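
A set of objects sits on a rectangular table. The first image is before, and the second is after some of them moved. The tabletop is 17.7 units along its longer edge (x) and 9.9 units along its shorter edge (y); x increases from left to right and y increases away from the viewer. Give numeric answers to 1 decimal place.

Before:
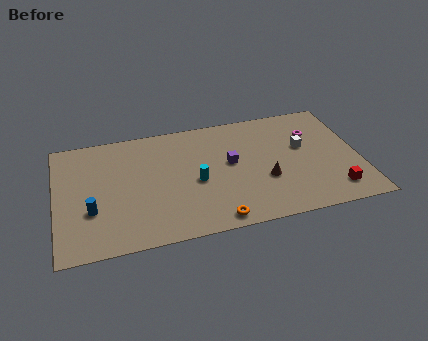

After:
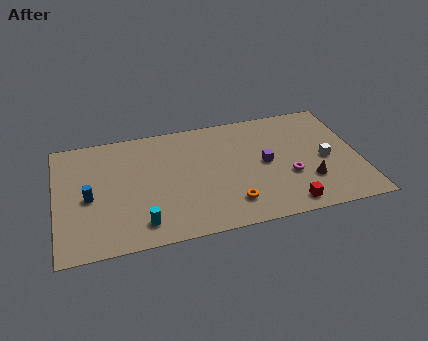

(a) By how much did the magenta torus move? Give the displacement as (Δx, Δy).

(-1.7, -3.4)

The magenta torus was at about (15.2, 7.0) and moved to about (13.5, 3.6).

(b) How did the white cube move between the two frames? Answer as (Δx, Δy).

(1.2, -1.4)

The white cube was at about (14.5, 5.9) and moved to about (15.7, 4.5).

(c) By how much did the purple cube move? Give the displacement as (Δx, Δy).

(2.0, -0.5)

The purple cube started near (10.2, 5.5) and ended near (12.2, 5.0).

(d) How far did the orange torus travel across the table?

1.5

The orange torus was near (9.0, 1.0) before and (10.0, 2.1) after, so it travelled √(1.0² + 1.1²) ≈ 1.5 units.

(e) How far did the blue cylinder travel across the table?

1.1

The blue cylinder moved from about (2.0, 3.4) to (1.9, 4.5), a distance of √(0.1² + 1.1²) ≈ 1.1.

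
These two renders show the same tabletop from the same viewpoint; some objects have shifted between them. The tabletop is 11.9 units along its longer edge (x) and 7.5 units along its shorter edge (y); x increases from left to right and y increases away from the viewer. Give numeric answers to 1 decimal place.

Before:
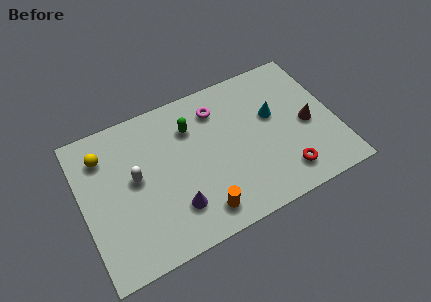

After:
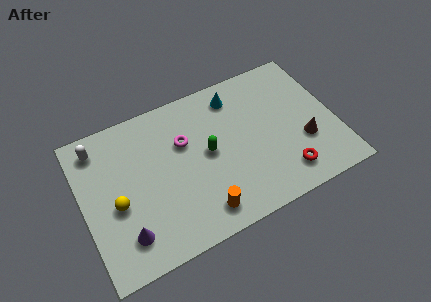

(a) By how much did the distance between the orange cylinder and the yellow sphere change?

-1.9

Before: roughly 6.1 units apart; after: 4.2. That's 1.9 units closer together.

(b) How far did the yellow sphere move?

2.6

The yellow sphere moved from about (1.2, 5.8) to (1.5, 3.2), a distance of √(0.3² + 2.6²) ≈ 2.6.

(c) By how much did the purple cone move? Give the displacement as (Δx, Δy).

(-2.4, -0.3)

From the two frames, the purple cone sits at roughly (4.1, 1.9) before and (1.7, 1.6) after.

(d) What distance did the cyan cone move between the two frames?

2.3

The cyan cone was near (9.1, 4.5) before and (7.5, 6.2) after, so it travelled √(1.6² + 1.7²) ≈ 2.3 units.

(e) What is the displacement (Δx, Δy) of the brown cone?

(-0.3, -0.8)

From the two frames, the brown cone sits at roughly (10.6, 3.4) before and (10.3, 2.6) after.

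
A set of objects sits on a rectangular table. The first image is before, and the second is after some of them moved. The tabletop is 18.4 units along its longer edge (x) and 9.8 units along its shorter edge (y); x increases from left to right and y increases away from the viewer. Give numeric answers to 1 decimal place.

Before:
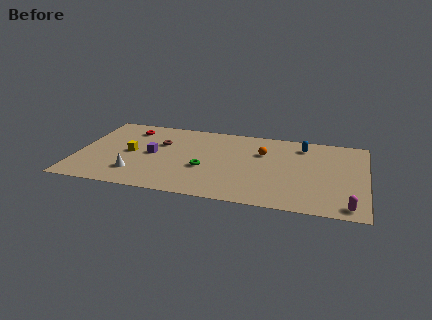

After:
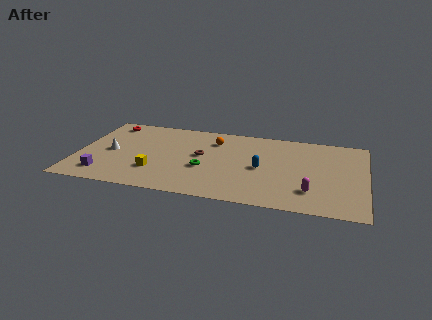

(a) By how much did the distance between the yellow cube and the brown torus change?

+1.4

Before: roughly 2.4 units apart; after: 3.8. That's 1.4 units further apart.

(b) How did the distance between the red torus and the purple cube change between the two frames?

+3.2

The distance was about 3.4 in the first image and 6.6 in the second, so they moved 3.2 units further apart.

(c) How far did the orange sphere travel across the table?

3.3

From (11.8, 6.6) to (8.6, 7.5), the orange sphere covered √(3.2² + 0.9²) ≈ 3.3 units.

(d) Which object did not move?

the green torus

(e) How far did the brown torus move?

2.9

The brown torus moved from about (5.2, 6.4) to (7.9, 5.4), a distance of √(2.7² + 1.0²) ≈ 2.9.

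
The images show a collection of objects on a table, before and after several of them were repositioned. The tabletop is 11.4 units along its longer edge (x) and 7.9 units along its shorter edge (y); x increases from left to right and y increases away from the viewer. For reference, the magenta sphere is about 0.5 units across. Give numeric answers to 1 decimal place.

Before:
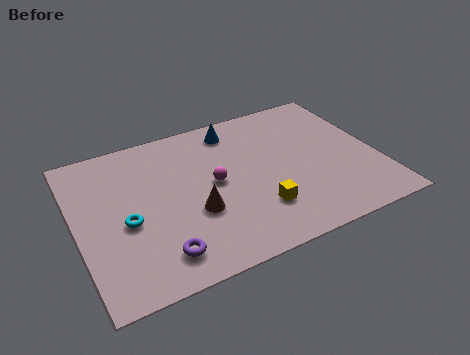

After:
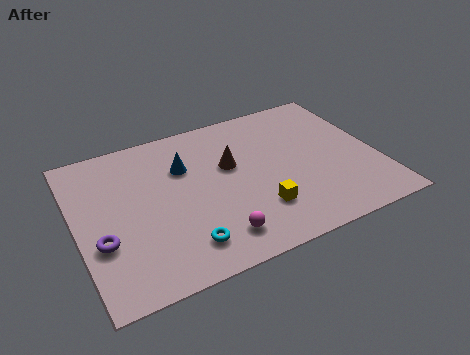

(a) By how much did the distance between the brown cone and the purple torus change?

+3.4

The distance was about 2.1 in the first image and 5.5 in the second, so they moved 3.4 units further apart.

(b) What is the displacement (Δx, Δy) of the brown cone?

(1.6, 1.9)

The brown cone was at about (4.3, 2.9) and moved to about (5.9, 4.8).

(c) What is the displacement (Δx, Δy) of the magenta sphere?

(-0.3, -2.7)

From the two frames, the magenta sphere sits at roughly (5.2, 4.1) before and (4.9, 1.4) after.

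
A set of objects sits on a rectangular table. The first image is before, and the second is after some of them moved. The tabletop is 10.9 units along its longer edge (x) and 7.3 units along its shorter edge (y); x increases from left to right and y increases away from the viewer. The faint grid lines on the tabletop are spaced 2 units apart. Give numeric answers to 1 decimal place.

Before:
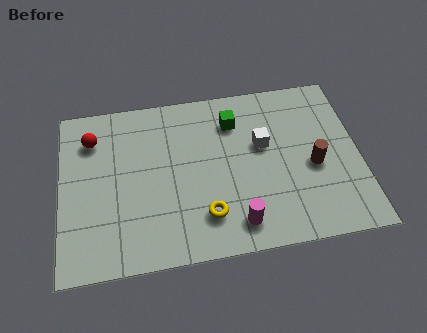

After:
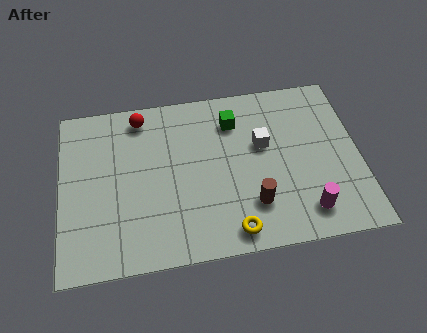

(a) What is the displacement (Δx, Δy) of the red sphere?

(1.8, 0.7)

The red sphere started near (1.2, 5.6) and ended near (3.0, 6.3).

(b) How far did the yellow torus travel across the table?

1.2

The yellow torus was near (5.2, 1.7) before and (6.1, 0.9) after, so it travelled √(0.9² + 0.8²) ≈ 1.2 units.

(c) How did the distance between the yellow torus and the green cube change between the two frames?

+0.6

They were about 4.1 units apart before and 4.7 after — 0.6 units further apart.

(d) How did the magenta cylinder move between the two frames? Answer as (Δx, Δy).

(2.5, 0.1)

The magenta cylinder was at about (6.3, 1.2) and moved to about (8.8, 1.3).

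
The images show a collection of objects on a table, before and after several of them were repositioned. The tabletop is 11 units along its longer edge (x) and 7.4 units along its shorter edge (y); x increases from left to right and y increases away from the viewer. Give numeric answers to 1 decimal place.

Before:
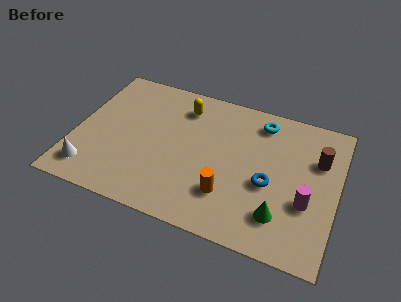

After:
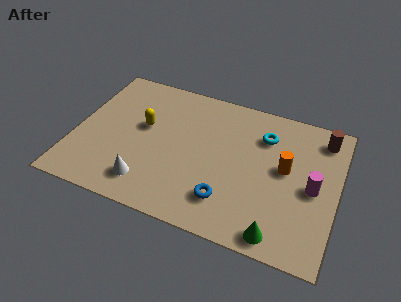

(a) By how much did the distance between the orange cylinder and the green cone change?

+1.1

Before: roughly 2.2 units apart; after: 3.3. That's 1.1 units further apart.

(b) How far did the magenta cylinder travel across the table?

0.8

From (9.8, 2.7) to (10.0, 3.5), the magenta cylinder covered √(0.2² + 0.8²) ≈ 0.8 units.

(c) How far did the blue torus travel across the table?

2.1

The blue torus was near (8.2, 3.1) before and (6.6, 1.7) after, so it travelled √(1.6² + 1.4²) ≈ 2.1 units.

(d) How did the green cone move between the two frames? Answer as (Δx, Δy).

(0.0, -0.9)

The green cone was at about (8.8, 1.7) and moved to about (8.8, 0.8).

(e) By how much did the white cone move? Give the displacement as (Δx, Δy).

(2.4, 0.1)

From the two frames, the white cone sits at roughly (0.9, 1.3) before and (3.3, 1.4) after.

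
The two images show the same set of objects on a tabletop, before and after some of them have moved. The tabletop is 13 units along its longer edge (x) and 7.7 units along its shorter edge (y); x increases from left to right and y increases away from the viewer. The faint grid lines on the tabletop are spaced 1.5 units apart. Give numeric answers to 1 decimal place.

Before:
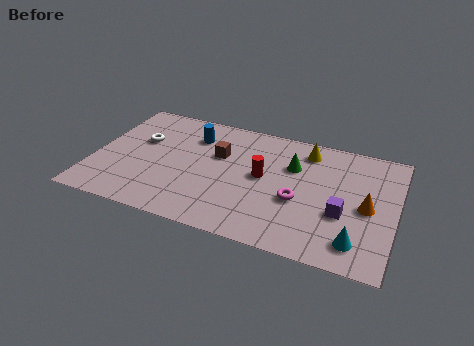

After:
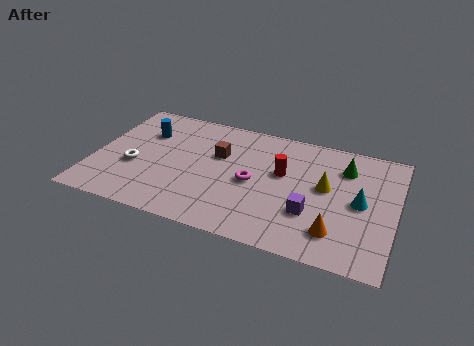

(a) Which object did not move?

the brown cube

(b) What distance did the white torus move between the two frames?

1.8

The white torus was near (1.9, 4.8) before and (1.8, 3.0) after, so it travelled √(0.1² + 1.8²) ≈ 1.8 units.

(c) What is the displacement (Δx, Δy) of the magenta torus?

(-2.0, 0.5)

The magenta torus started near (8.9, 3.1) and ended near (6.9, 3.6).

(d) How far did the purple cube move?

1.4

The purple cube was near (10.8, 2.9) before and (9.5, 2.5) after, so it travelled √(1.3² + 0.4²) ≈ 1.4 units.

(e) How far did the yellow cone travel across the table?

2.3

From (9.0, 6.4) to (10.0, 4.3), the yellow cone covered √(1.0² + 2.1²) ≈ 2.3 units.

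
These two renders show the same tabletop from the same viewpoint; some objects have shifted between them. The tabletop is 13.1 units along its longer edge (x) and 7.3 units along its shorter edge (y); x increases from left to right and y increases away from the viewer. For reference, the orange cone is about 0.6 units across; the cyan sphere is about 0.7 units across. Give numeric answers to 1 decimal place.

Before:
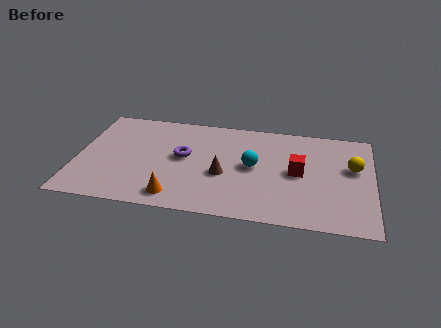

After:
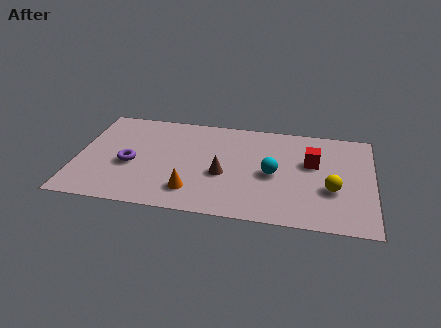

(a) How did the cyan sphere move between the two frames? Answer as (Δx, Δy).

(0.9, -0.4)

The cyan sphere was at about (7.8, 3.8) and moved to about (8.7, 3.4).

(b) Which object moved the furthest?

the purple torus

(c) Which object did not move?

the brown cone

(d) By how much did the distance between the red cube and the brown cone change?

+0.8

Before: roughly 3.4 units apart; after: 4.2. That's 0.8 units further apart.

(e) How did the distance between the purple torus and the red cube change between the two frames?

+3.0

They were about 5.1 units apart before and 8.1 after — 3.0 units further apart.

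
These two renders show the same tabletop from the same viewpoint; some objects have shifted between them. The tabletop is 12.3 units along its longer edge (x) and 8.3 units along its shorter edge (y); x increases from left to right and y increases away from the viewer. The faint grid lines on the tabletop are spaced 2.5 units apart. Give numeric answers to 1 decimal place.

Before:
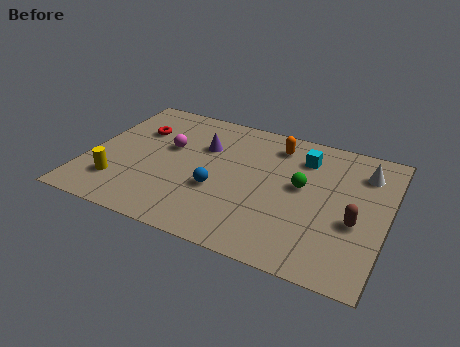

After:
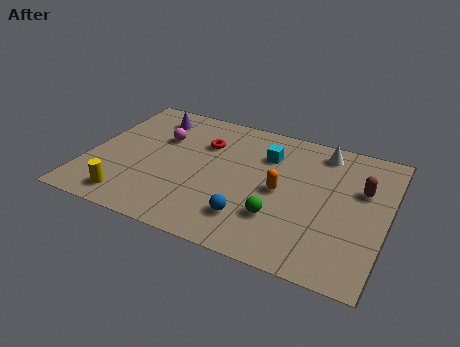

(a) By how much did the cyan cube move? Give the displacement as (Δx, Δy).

(-1.5, -0.4)

The cyan cube was at about (8.7, 6.4) and moved to about (7.2, 6.0).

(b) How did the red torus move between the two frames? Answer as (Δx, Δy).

(2.8, 0.1)

From the two frames, the red torus sits at roughly (1.8, 5.7) before and (4.6, 5.8) after.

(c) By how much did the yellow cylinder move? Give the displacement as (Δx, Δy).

(0.6, -0.8)

The yellow cylinder was at about (1.5, 2.0) and moved to about (2.1, 1.2).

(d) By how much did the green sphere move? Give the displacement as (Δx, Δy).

(-0.7, -2.2)

The green sphere started near (8.8, 4.6) and ended near (8.1, 2.4).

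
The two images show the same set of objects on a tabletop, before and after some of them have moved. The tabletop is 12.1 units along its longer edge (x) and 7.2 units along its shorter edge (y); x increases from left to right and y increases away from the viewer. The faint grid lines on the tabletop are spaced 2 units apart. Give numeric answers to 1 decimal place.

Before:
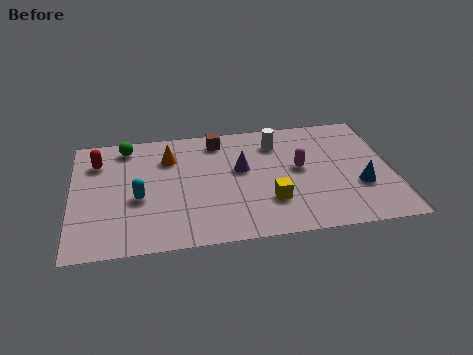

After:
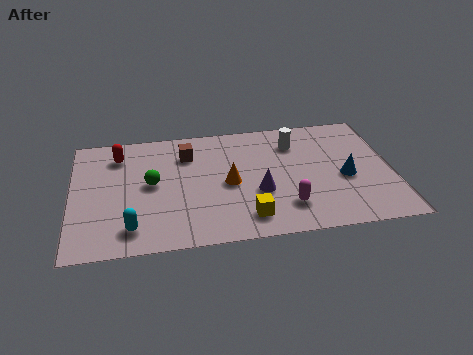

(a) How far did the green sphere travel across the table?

2.6

The green sphere was near (2.1, 6.2) before and (3.0, 3.8) after, so it travelled √(0.9² + 2.4²) ≈ 2.6 units.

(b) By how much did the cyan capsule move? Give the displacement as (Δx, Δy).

(-0.3, -1.7)

The cyan capsule started near (2.5, 3.0) and ended near (2.2, 1.3).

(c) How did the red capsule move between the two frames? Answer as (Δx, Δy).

(0.8, 0.3)

From the two frames, the red capsule sits at roughly (1.0, 5.4) before and (1.8, 5.7) after.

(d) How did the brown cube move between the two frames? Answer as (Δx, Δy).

(-1.2, -0.7)

The brown cube started near (5.6, 6.1) and ended near (4.4, 5.4).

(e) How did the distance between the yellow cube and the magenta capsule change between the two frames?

-0.6

The distance was about 2.2 in the first image and 1.6 in the second, so they moved 0.6 units closer together.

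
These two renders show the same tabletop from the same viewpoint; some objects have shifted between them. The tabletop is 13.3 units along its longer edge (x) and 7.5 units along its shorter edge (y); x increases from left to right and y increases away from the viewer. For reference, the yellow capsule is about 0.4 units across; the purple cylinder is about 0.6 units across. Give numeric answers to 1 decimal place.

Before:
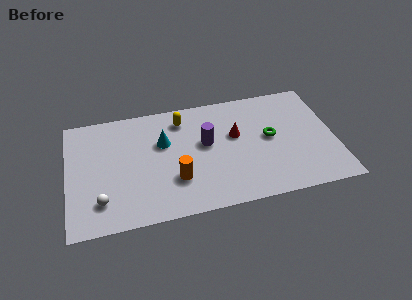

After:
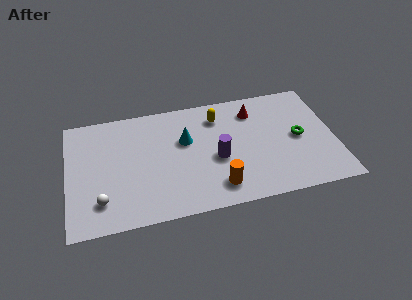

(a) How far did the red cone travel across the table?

1.7

The red cone was near (8.4, 4.5) before and (9.4, 5.9) after, so it travelled √(1.0² + 1.4²) ≈ 1.7 units.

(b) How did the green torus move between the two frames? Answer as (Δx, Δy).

(1.4, -0.3)

The green torus started near (10.1, 4.0) and ended near (11.5, 3.7).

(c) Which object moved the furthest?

the orange cylinder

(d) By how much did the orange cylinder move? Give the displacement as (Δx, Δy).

(2.0, -0.9)

From the two frames, the orange cylinder sits at roughly (5.3, 2.3) before and (7.3, 1.4) after.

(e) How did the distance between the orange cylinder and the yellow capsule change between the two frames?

+0.7

They were about 3.8 units apart before and 4.5 after — 0.7 units further apart.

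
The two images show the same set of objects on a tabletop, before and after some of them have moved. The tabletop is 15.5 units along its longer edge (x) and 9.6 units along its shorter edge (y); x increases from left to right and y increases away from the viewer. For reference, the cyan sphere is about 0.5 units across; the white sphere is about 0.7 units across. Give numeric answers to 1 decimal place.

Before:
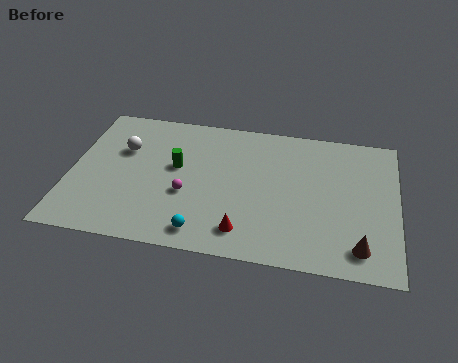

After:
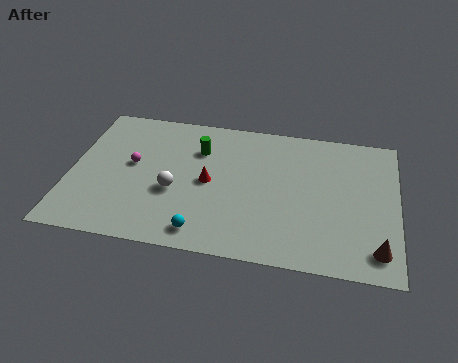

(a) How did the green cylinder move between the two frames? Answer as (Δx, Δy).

(1.0, 1.4)

From the two frames, the green cylinder sits at roughly (5.0, 5.5) before and (6.0, 6.9) after.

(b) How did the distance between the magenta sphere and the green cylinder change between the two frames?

+1.6

The distance was about 1.9 in the first image and 3.5 in the second, so they moved 1.6 units further apart.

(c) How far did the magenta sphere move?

3.1

The magenta sphere was near (5.6, 3.7) before and (2.9, 5.3) after, so it travelled √(2.7² + 1.6²) ≈ 3.1 units.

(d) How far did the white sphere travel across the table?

3.6

The white sphere was near (2.4, 6.3) before and (5.0, 3.8) after, so it travelled √(2.6² + 2.5²) ≈ 3.6 units.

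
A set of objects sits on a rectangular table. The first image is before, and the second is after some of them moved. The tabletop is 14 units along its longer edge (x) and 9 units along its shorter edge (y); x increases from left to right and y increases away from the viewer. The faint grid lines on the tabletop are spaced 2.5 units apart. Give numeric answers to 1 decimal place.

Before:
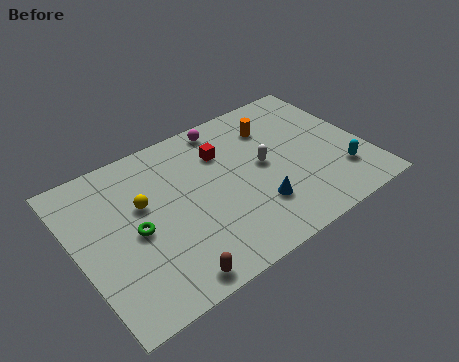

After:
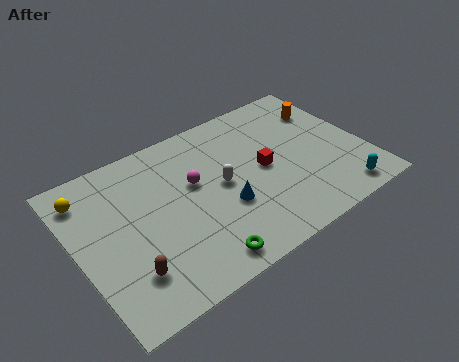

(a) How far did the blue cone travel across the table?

1.6

From (8.3, 2.5) to (6.9, 3.3), the blue cone covered √(1.4² + 0.8²) ≈ 1.6 units.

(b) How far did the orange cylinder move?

2.7

The orange cylinder moved from about (10.0, 6.8) to (12.7, 6.6), a distance of √(2.7² + 0.2²) ≈ 2.7.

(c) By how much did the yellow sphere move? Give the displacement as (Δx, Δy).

(-2.4, 1.8)

From the two frames, the yellow sphere sits at roughly (3.3, 5.5) before and (0.9, 7.3) after.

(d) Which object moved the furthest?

the green torus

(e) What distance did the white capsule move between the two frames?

2.1

From (9.1, 4.7) to (7.0, 4.6), the white capsule covered √(2.1² + 0.1²) ≈ 2.1 units.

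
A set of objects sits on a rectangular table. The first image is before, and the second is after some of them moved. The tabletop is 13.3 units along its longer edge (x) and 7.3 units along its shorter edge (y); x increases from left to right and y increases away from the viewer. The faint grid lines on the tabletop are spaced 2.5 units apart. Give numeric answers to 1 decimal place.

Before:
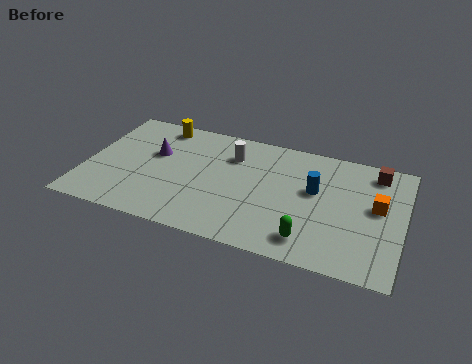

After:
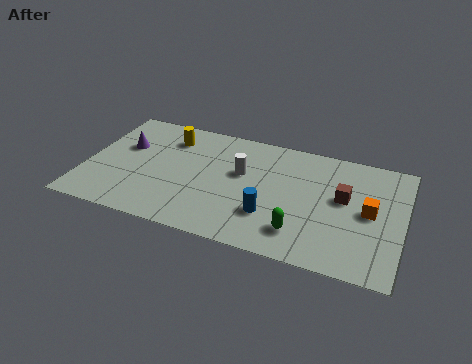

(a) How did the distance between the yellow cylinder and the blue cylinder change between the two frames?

-1.3

The distance was about 7.1 in the first image and 5.8 in the second, so they moved 1.3 units closer together.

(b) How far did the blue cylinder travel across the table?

2.7

The blue cylinder was near (9.6, 4.3) before and (7.9, 2.2) after, so it travelled √(1.7² + 2.1²) ≈ 2.7 units.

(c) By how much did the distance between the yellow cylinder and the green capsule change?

-1.3

The distance was about 8.5 in the first image and 7.2 in the second, so they moved 1.3 units closer together.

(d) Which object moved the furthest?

the blue cylinder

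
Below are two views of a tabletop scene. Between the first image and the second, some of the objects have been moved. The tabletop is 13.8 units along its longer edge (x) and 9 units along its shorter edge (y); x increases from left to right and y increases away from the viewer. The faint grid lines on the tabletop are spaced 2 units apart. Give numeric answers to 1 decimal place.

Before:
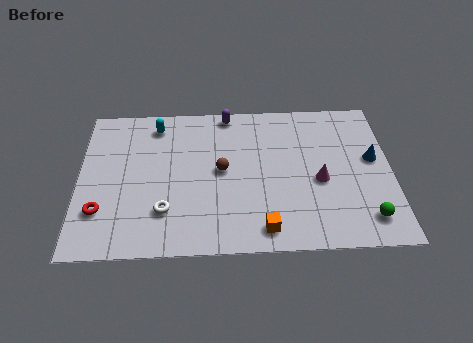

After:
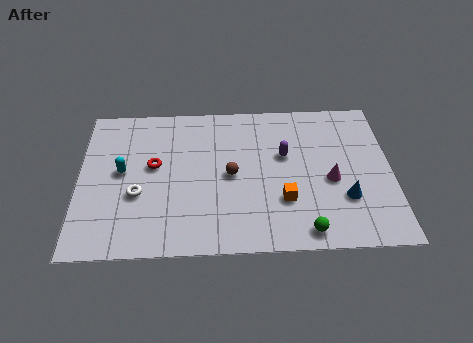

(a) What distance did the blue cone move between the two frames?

2.6

The blue cone was near (13.0, 5.1) before and (11.7, 2.8) after, so it travelled √(1.3² + 2.3²) ≈ 2.6 units.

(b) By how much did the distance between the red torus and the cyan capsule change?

-4.2

Before: roughly 5.6 units apart; after: 1.4. That's 4.2 units closer together.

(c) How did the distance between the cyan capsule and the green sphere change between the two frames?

-2.1

The distance was about 11.0 in the first image and 8.9 in the second, so they moved 2.1 units closer together.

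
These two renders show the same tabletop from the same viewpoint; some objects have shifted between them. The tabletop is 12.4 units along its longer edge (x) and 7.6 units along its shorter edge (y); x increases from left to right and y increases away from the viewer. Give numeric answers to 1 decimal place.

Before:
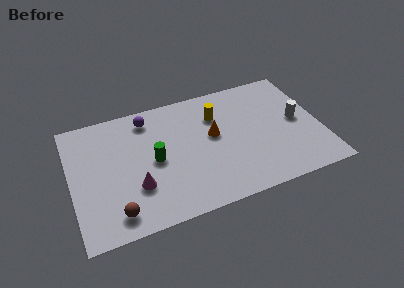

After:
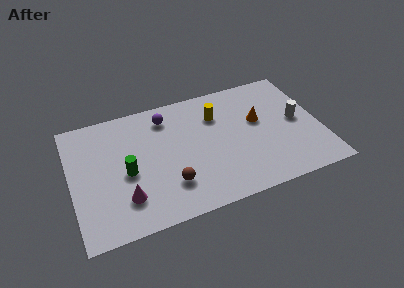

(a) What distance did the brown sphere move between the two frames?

2.8

The brown sphere was near (2.0, 1.2) before and (4.7, 2.0) after, so it travelled √(2.7² + 0.8²) ≈ 2.8 units.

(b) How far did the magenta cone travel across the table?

0.8

The magenta cone moved from about (3.1, 2.4) to (2.5, 1.9), a distance of √(0.6² + 0.5²) ≈ 0.8.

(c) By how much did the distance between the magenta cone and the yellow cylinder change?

+0.8

Before: roughly 5.3 units apart; after: 6.1. That's 0.8 units further apart.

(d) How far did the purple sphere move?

0.9

The purple sphere moved from about (4.0, 6.4) to (4.9, 6.2), a distance of √(0.9² + 0.2²) ≈ 0.9.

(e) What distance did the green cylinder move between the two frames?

1.4

The green cylinder was near (4.1, 3.7) before and (2.7, 3.4) after, so it travelled √(1.4² + 0.3²) ≈ 1.4 units.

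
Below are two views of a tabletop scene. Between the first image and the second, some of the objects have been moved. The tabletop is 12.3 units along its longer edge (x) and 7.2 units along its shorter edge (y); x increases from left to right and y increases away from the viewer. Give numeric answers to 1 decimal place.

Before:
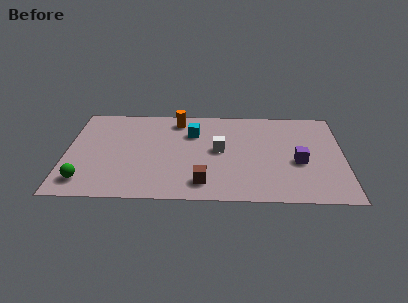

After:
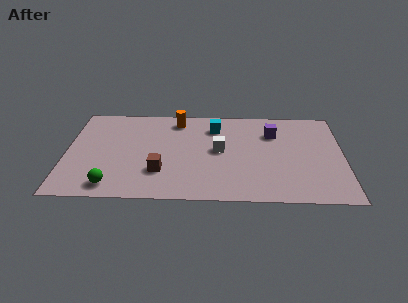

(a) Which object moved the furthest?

the purple cube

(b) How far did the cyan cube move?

1.1

From (5.6, 5.1) to (6.6, 5.6), the cyan cube covered √(1.0² + 0.5²) ≈ 1.1 units.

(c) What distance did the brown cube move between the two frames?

2.1

The brown cube moved from about (6.1, 1.3) to (4.2, 2.1), a distance of √(1.9² + 0.8²) ≈ 2.1.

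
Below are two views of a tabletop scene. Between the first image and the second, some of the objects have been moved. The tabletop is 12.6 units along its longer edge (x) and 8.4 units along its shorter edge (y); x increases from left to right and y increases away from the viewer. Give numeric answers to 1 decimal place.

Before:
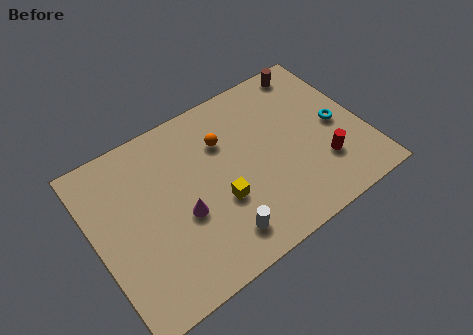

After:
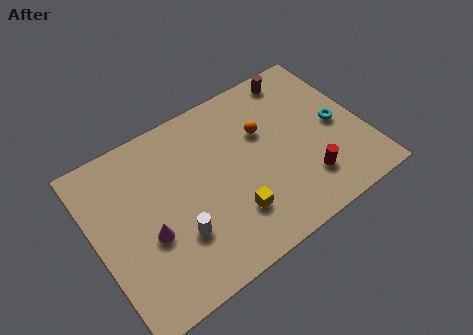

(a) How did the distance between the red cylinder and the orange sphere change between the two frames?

-1.7

The distance was about 5.4 in the first image and 3.7 in the second, so they moved 1.7 units closer together.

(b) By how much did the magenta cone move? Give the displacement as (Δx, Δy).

(-1.6, -0.1)

The magenta cone was at about (3.9, 3.4) and moved to about (2.3, 3.3).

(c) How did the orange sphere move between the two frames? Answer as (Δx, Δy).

(1.8, -0.5)

The orange sphere was at about (6.3, 5.9) and moved to about (8.1, 5.4).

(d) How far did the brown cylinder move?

0.7

The brown cylinder was near (10.9, 7.5) before and (10.2, 7.4) after, so it travelled √(0.7² + 0.1²) ≈ 0.7 units.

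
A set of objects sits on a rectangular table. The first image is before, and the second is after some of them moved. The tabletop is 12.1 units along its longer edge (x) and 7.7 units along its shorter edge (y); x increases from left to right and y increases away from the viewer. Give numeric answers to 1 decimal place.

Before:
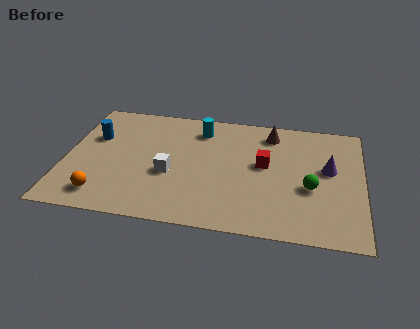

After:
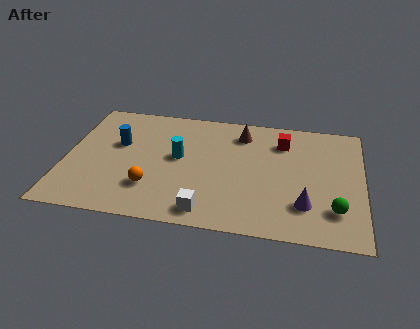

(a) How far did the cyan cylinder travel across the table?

2.2

The cyan cylinder was near (5.4, 6.2) before and (4.6, 4.2) after, so it travelled √(0.8² + 2.0²) ≈ 2.2 units.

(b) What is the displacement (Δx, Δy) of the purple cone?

(-0.9, -2.4)

The purple cone was at about (10.7, 4.4) and moved to about (9.8, 2.0).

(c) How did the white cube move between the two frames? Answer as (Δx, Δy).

(1.6, -2.1)

The white cube was at about (4.3, 3.1) and moved to about (5.9, 1.0).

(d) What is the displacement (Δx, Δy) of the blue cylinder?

(1.0, -0.3)

The blue cylinder started near (1.1, 5.0) and ended near (2.1, 4.7).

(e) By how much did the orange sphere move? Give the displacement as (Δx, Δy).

(1.9, 0.8)

The orange sphere was at about (1.7, 1.3) and moved to about (3.6, 2.1).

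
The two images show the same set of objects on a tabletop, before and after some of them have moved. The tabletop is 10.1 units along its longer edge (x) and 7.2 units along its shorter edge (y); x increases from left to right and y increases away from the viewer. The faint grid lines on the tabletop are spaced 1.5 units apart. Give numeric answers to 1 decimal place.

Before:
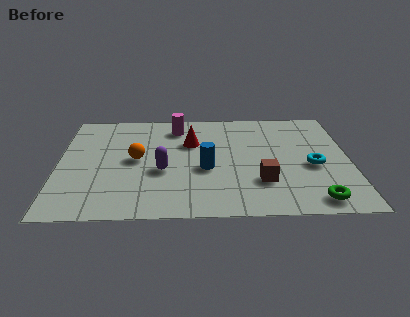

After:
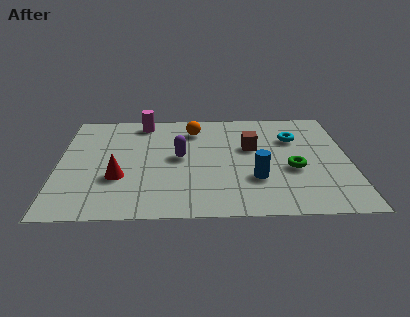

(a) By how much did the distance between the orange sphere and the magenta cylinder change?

-0.7

They were about 2.6 units apart before and 1.9 after — 0.7 units closer together.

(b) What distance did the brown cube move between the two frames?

2.3

The brown cube moved from about (7.0, 2.1) to (6.7, 4.4), a distance of √(0.3² + 2.3²) ≈ 2.3.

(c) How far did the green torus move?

2.1

The green torus was near (8.8, 0.9) before and (8.1, 2.9) after, so it travelled √(0.7² + 2.0²) ≈ 2.1 units.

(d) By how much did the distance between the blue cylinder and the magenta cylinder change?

+2.5

Before: roughly 3.1 units apart; after: 5.6. That's 2.5 units further apart.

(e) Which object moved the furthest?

the red cone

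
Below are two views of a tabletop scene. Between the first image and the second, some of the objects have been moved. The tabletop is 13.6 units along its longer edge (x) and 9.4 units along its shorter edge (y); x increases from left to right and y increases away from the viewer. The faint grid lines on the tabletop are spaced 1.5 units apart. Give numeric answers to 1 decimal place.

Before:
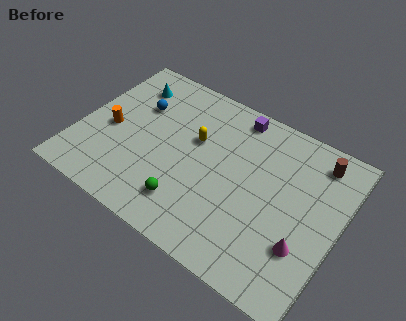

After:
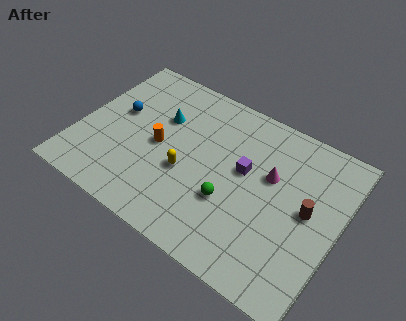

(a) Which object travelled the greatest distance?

the magenta cone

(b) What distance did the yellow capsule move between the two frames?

2.1

The yellow capsule was near (5.9, 5.8) before and (5.8, 3.7) after, so it travelled √(0.1² + 2.1²) ≈ 2.1 units.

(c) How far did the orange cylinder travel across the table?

2.6

From (1.6, 4.2) to (4.2, 4.5), the orange cylinder covered √(2.6² + 0.3²) ≈ 2.6 units.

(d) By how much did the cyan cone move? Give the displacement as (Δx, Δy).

(2.0, -1.2)

From the two frames, the cyan cone sits at roughly (2.0, 7.4) before and (4.0, 6.2) after.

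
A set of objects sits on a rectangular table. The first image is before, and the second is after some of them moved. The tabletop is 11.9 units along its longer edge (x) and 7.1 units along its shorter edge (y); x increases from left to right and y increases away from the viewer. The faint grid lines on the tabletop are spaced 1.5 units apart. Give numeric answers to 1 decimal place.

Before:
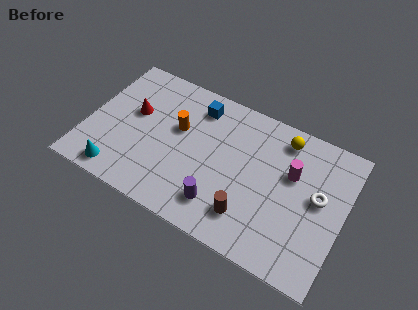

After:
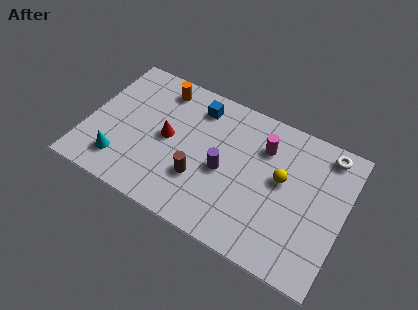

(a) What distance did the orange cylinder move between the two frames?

2.0

From (4.1, 4.3) to (3.0, 6.0), the orange cylinder covered √(1.1² + 1.7²) ≈ 2.0 units.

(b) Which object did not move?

the blue cube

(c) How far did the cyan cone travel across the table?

0.6

The cyan cone was near (1.8, 0.9) before and (1.8, 1.5) after, so it travelled √(0.0² + 0.6²) ≈ 0.6 units.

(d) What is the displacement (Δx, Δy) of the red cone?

(1.7, -0.6)

The red cone was at about (2.0, 4.2) and moved to about (3.7, 3.6).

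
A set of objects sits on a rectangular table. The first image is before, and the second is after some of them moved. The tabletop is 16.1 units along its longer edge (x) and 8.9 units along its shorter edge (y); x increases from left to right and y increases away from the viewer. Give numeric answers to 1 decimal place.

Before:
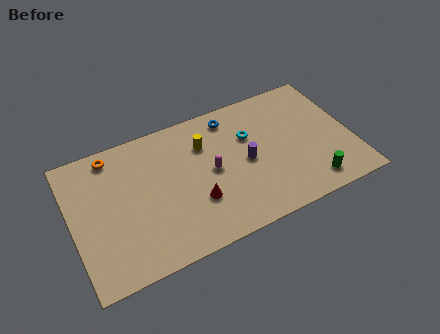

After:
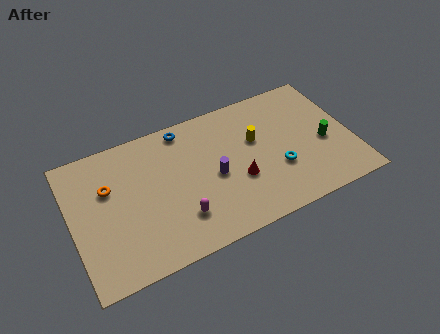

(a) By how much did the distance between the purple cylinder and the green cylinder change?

+1.9

The distance was about 4.5 in the first image and 6.4 in the second, so they moved 1.9 units further apart.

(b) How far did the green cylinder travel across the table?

2.6

From (13.4, 1.4) to (14.5, 3.8), the green cylinder covered √(1.1² + 2.4²) ≈ 2.6 units.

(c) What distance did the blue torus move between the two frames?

2.7

The blue torus was near (9.5, 7.6) before and (6.8, 7.9) after, so it travelled √(2.7² + 0.3²) ≈ 2.7 units.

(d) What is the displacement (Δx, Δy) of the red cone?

(2.5, 0.4)

The red cone was at about (6.9, 2.9) and moved to about (9.4, 3.3).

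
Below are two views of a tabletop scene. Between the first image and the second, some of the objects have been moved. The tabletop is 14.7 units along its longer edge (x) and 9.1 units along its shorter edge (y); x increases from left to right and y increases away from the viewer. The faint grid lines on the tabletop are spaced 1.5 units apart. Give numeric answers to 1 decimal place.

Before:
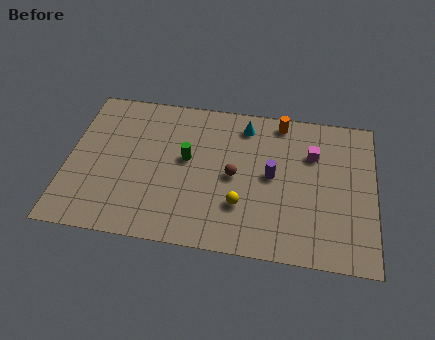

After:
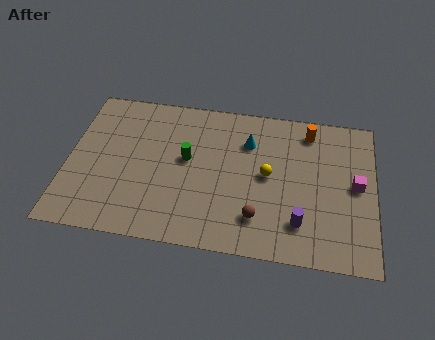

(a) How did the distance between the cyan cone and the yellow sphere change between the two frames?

-2.8

Before: roughly 4.9 units apart; after: 2.1. That's 2.8 units closer together.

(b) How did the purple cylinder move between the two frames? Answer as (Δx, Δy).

(1.4, -2.6)

The purple cylinder started near (9.8, 4.7) and ended near (11.2, 2.1).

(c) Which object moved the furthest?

the purple cylinder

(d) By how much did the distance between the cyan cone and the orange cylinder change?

+1.3

Before: roughly 1.8 units apart; after: 3.1. That's 1.3 units further apart.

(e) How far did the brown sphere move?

2.6

From (8.0, 4.4) to (9.2, 2.1), the brown sphere covered √(1.2² + 2.3²) ≈ 2.6 units.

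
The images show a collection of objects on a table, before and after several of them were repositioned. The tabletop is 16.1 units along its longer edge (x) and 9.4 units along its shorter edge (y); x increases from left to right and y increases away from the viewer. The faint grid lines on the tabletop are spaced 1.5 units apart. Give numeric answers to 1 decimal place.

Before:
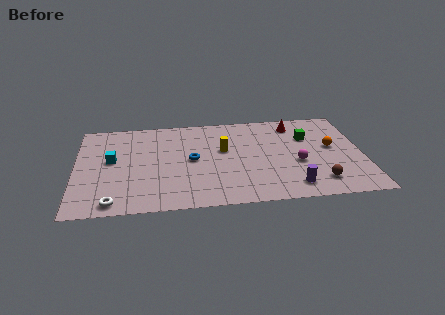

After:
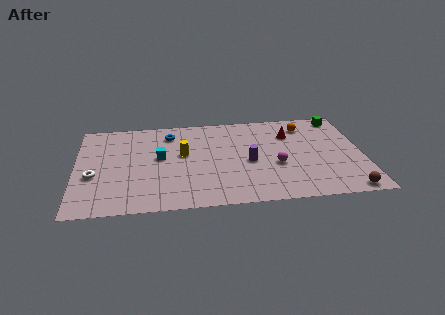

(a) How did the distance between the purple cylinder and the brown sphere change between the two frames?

+4.8

Before: roughly 1.5 units apart; after: 6.3. That's 4.8 units further apart.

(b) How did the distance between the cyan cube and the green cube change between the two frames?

-0.4

They were about 11.2 units apart before and 10.8 after — 0.4 units closer together.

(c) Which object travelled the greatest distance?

the purple cylinder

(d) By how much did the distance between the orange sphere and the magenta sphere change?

+1.9

Before: roughly 2.4 units apart; after: 4.3. That's 1.9 units further apart.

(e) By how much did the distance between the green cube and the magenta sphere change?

+3.3

They were about 2.7 units apart before and 6.0 after — 3.3 units further apart.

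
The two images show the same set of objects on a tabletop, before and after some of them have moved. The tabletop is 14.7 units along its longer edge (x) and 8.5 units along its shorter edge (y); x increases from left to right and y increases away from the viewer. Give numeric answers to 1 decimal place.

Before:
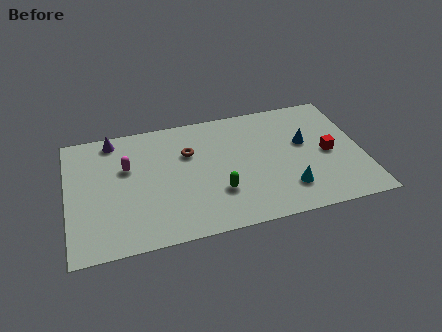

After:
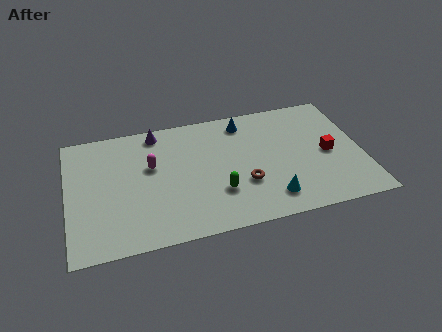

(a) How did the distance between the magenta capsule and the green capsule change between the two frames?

-1.1

They were about 5.2 units apart before and 4.1 after — 1.1 units closer together.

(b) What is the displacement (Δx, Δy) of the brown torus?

(2.6, -2.8)

From the two frames, the brown torus sits at roughly (6.1, 5.7) before and (8.7, 2.9) after.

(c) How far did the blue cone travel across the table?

3.6

The blue cone moved from about (11.9, 5.0) to (9.0, 7.2), a distance of √(2.9² + 2.2²) ≈ 3.6.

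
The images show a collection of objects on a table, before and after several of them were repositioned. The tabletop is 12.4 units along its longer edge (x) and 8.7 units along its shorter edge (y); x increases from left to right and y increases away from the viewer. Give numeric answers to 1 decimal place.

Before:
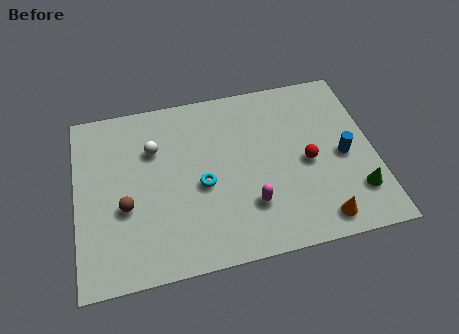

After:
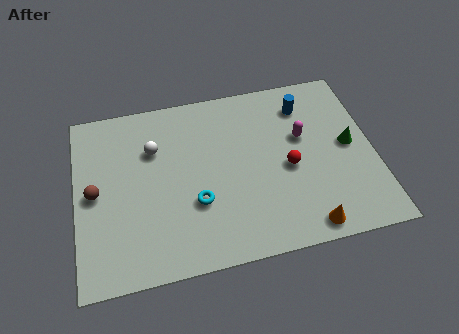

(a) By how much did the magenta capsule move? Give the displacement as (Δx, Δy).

(2.4, 2.9)

From the two frames, the magenta capsule sits at roughly (7.1, 2.4) before and (9.5, 5.3) after.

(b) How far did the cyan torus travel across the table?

0.9

The cyan torus moved from about (5.2, 3.8) to (4.9, 3.0), a distance of √(0.3² + 0.8²) ≈ 0.9.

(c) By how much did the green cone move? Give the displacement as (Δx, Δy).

(-0.1, 2.4)

The green cone was at about (11.5, 2.1) and moved to about (11.4, 4.5).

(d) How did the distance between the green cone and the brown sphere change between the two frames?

+1.0

They were about 9.6 units apart before and 10.6 after — 1.0 units further apart.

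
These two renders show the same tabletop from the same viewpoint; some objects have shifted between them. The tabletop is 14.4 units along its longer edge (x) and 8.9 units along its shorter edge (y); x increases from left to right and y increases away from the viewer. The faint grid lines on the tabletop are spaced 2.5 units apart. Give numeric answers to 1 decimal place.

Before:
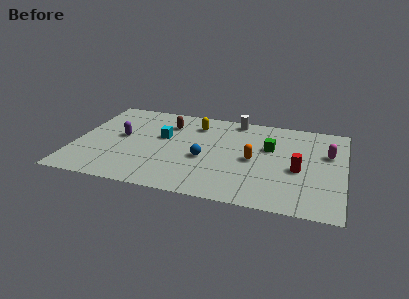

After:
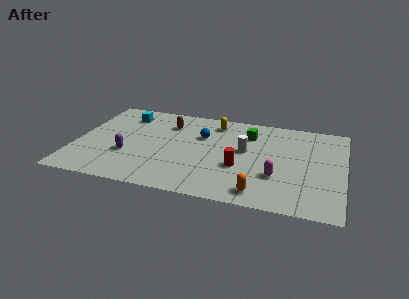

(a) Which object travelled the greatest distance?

the magenta capsule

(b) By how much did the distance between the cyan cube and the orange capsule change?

+4.6

The distance was about 5.1 in the first image and 9.7 in the second, so they moved 4.6 units further apart.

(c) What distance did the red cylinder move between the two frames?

3.1

The red cylinder moved from about (12.0, 3.8) to (8.9, 3.3), a distance of √(3.1² + 0.5²) ≈ 3.1.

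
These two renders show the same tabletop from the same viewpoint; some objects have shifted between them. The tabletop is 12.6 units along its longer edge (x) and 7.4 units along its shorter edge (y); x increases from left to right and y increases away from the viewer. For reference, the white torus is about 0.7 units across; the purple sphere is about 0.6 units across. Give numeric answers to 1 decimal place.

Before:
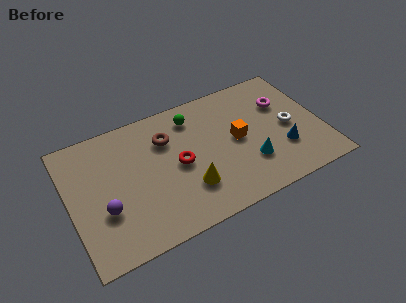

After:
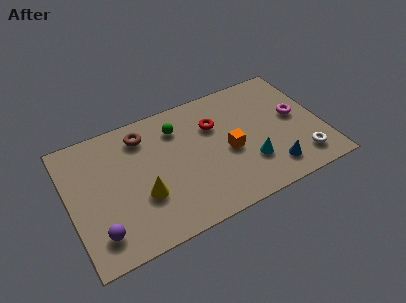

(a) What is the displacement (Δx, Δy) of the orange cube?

(-0.5, -0.5)

The orange cube started near (8.4, 3.8) and ended near (7.9, 3.3).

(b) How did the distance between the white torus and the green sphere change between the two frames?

+1.9

Before: roughly 5.2 units apart; after: 7.1. That's 1.9 units further apart.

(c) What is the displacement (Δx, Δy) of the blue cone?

(-0.7, -0.9)

The blue cone was at about (10.5, 2.3) and moved to about (9.8, 1.4).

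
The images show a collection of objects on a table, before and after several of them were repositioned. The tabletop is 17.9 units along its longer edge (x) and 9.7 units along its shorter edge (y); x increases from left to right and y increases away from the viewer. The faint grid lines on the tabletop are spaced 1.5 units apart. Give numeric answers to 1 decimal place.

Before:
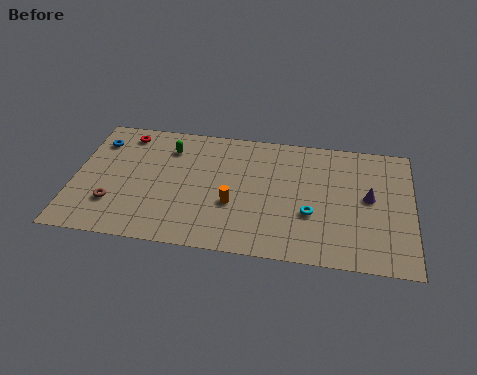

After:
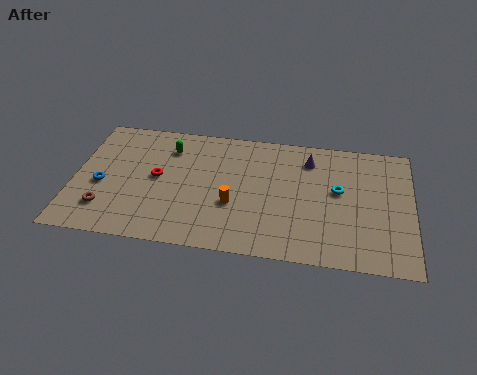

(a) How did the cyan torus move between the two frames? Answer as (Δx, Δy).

(1.4, 2.0)

From the two frames, the cyan torus sits at roughly (12.6, 3.5) before and (14.0, 5.5) after.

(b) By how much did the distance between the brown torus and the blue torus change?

-3.1

Before: roughly 4.9 units apart; after: 1.8. That's 3.1 units closer together.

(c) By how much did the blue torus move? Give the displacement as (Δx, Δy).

(0.4, -3.4)

The blue torus started near (1.1, 7.5) and ended near (1.5, 4.1).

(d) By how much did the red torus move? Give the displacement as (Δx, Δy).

(1.9, -3.2)

The red torus started near (2.5, 8.3) and ended near (4.4, 5.1).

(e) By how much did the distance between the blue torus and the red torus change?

+1.5

The distance was about 1.6 in the first image and 3.1 in the second, so they moved 1.5 units further apart.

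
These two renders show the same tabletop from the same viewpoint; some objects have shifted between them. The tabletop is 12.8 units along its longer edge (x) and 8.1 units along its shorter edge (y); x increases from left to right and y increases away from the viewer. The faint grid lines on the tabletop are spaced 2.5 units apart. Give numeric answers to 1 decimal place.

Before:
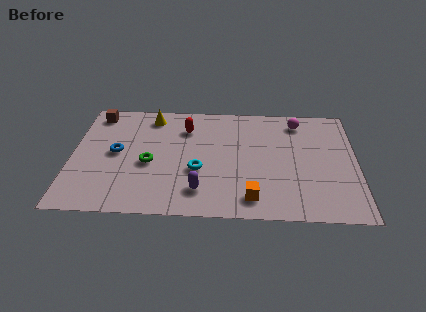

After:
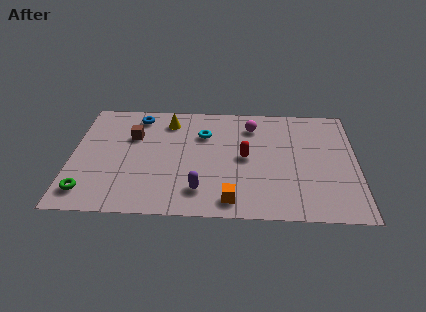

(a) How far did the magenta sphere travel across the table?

2.1

From (10.2, 6.8) to (8.1, 6.4), the magenta sphere covered √(2.1² + 0.4²) ≈ 2.1 units.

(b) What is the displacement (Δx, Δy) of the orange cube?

(-0.9, -0.2)

The orange cube was at about (8.1, 1.3) and moved to about (7.2, 1.1).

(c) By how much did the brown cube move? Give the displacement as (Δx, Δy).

(1.7, -1.6)

The brown cube started near (1.0, 7.0) and ended near (2.7, 5.4).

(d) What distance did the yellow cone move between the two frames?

0.9

From (3.5, 6.9) to (4.3, 6.6), the yellow cone covered √(0.8² + 0.3²) ≈ 0.9 units.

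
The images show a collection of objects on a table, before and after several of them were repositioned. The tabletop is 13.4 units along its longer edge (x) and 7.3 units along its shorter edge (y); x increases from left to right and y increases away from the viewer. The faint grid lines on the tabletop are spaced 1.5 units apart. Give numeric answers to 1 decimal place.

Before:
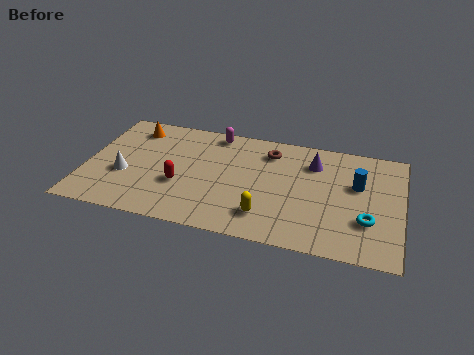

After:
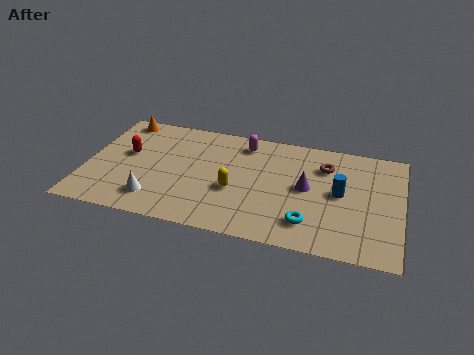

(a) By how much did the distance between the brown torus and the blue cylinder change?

-2.3

The distance was about 4.0 in the first image and 1.7 in the second, so they moved 2.3 units closer together.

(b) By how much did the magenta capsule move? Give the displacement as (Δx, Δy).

(1.3, -0.4)

The magenta capsule started near (5.3, 6.5) and ended near (6.6, 6.1).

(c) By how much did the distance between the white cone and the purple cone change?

-1.6

The distance was about 8.3 in the first image and 6.7 in the second, so they moved 1.6 units closer together.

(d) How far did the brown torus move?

2.4

The brown torus was near (7.7, 5.8) before and (10.1, 5.4) after, so it travelled √(2.4² + 0.4²) ≈ 2.4 units.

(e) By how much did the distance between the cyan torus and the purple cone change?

-1.8

Before: roughly 4.0 units apart; after: 2.2. That's 1.8 units closer together.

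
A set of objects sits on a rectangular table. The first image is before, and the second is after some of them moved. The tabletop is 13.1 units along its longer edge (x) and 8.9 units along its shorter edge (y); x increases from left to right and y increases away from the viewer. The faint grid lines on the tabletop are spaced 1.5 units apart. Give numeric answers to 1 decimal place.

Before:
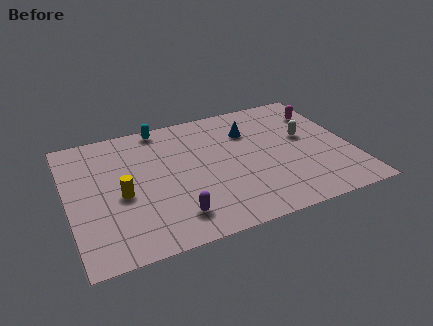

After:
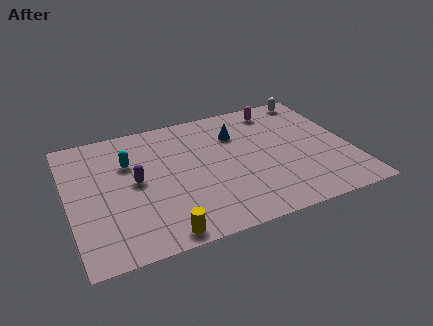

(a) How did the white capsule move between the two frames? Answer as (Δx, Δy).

(0.8, 2.9)

The white capsule started near (11.1, 5.1) and ended near (11.9, 8.0).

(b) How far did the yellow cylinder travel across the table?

3.4

From (2.4, 3.9) to (3.9, 0.8), the yellow cylinder covered √(1.5² + 3.1²) ≈ 3.4 units.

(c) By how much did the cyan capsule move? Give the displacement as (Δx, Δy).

(-1.7, -2.1)

The cyan capsule was at about (4.6, 8.1) and moved to about (2.9, 6.0).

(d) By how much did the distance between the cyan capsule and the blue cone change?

+0.8

Before: roughly 4.3 units apart; after: 5.1. That's 0.8 units further apart.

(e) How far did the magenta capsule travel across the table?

2.2

The magenta capsule moved from about (12.1, 6.7) to (10.1, 7.6), a distance of √(2.0² + 0.9²) ≈ 2.2.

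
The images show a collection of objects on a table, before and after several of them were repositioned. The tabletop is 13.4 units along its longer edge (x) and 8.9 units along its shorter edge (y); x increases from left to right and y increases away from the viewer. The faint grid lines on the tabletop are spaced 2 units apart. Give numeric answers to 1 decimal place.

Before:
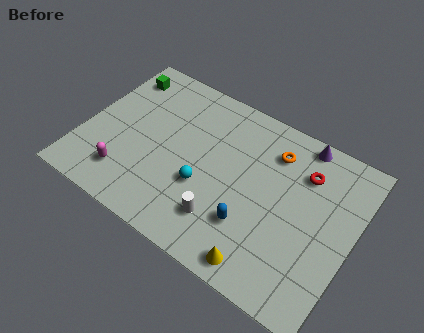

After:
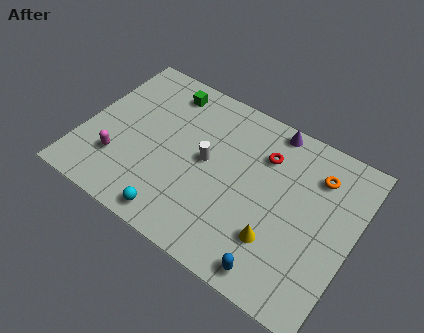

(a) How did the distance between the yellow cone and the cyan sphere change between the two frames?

+0.9

Before: roughly 4.1 units apart; after: 5.0. That's 0.9 units further apart.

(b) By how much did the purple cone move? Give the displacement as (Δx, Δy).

(-1.5, 0.0)

The purple cone was at about (10.3, 8.1) and moved to about (8.8, 8.1).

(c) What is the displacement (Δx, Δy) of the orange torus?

(2.2, -0.1)

From the two frames, the orange torus sits at roughly (9.1, 6.9) before and (11.3, 6.8) after.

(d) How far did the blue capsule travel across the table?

2.2

From (8.7, 2.6) to (10.2, 1.0), the blue capsule covered √(1.5² + 1.6²) ≈ 2.2 units.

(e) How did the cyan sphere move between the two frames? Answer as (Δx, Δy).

(-1.0, -2.3)

From the two frames, the cyan sphere sits at roughly (6.2, 3.3) before and (5.2, 1.0) after.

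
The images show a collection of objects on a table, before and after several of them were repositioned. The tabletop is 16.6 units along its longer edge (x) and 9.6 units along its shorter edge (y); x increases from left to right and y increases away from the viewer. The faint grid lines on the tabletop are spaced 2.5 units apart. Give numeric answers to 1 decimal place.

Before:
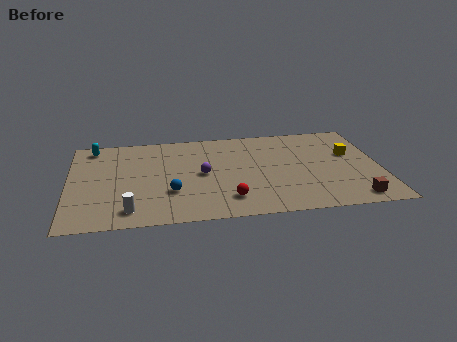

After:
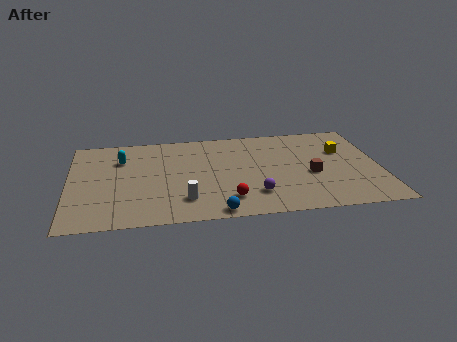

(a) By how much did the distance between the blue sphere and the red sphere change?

-1.8

Before: roughly 3.2 units apart; after: 1.4. That's 1.8 units closer together.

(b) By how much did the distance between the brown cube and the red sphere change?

-1.7

Before: roughly 6.6 units apart; after: 4.9. That's 1.7 units closer together.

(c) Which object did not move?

the red sphere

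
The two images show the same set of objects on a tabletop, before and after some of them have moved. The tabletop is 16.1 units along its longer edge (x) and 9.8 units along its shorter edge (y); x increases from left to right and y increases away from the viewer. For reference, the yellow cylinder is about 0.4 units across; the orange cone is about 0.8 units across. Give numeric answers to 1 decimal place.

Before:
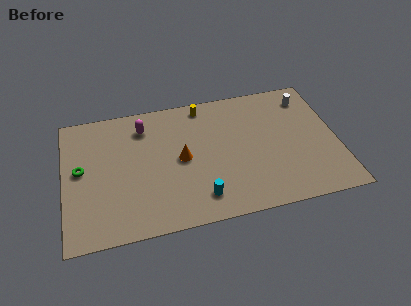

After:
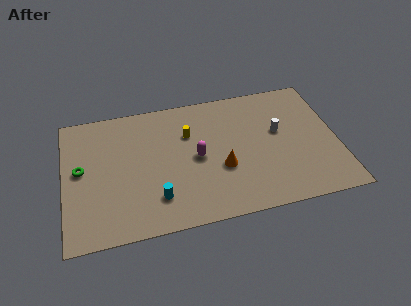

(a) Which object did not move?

the green torus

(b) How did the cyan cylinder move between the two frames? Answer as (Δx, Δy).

(-2.5, 0.5)

The cyan cylinder was at about (7.8, 1.8) and moved to about (5.3, 2.3).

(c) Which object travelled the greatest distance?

the magenta capsule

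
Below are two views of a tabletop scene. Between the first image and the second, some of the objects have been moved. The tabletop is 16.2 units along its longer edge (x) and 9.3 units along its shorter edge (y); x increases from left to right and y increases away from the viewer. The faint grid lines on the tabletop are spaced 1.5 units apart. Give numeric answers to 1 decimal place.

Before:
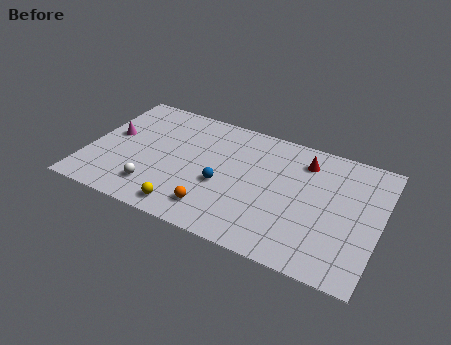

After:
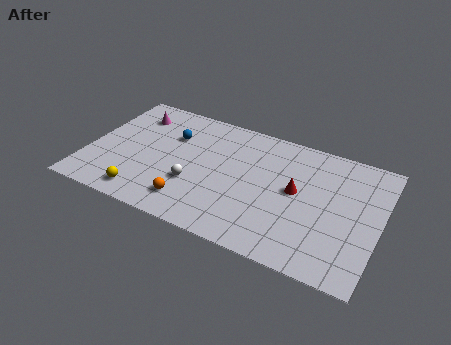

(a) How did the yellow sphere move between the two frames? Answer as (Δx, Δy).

(-2.4, 0.1)

The yellow sphere started near (5.9, 1.2) and ended near (3.5, 1.3).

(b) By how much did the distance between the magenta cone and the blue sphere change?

-4.1

The distance was about 6.6 in the first image and 2.5 in the second, so they moved 4.1 units closer together.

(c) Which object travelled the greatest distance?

the blue sphere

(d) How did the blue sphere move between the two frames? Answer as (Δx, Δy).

(-3.2, 2.6)

The blue sphere started near (7.6, 3.8) and ended near (4.4, 6.4).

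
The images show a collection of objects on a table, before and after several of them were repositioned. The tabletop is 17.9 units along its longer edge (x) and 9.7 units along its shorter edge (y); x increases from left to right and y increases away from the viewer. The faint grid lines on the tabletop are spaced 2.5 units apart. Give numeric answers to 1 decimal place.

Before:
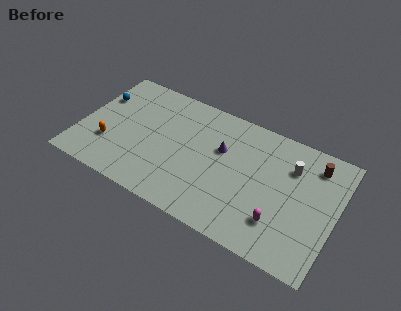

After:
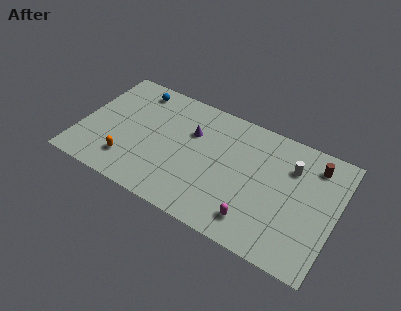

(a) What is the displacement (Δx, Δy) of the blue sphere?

(2.4, 1.7)

From the two frames, the blue sphere sits at roughly (0.9, 6.6) before and (3.3, 8.3) after.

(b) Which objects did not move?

the white cylinder and the brown cylinder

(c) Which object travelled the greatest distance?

the blue sphere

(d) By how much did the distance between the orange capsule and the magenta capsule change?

-3.1

They were about 12.1 units apart before and 9.0 after — 3.1 units closer together.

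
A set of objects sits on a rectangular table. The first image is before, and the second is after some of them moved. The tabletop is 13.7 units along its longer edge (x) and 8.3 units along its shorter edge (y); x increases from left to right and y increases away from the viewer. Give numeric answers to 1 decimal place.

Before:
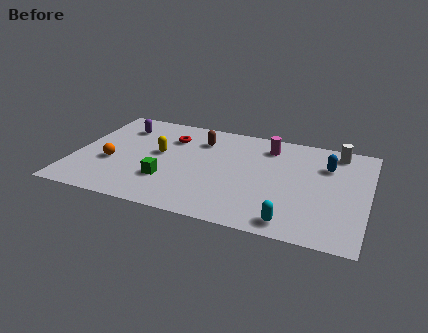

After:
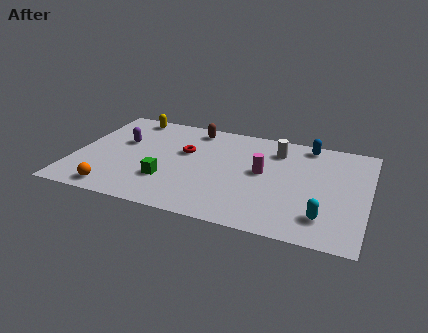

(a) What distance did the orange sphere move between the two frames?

2.2

From (1.8, 3.2) to (2.2, 1.0), the orange sphere covered √(0.4² + 2.2²) ≈ 2.2 units.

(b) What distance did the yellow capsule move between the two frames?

3.3

From (3.9, 4.6) to (2.2, 7.4), the yellow capsule covered √(1.7² + 2.8²) ≈ 3.3 units.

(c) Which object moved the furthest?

the yellow capsule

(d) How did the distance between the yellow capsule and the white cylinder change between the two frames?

-1.4

The distance was about 8.6 in the first image and 7.2 in the second, so they moved 1.4 units closer together.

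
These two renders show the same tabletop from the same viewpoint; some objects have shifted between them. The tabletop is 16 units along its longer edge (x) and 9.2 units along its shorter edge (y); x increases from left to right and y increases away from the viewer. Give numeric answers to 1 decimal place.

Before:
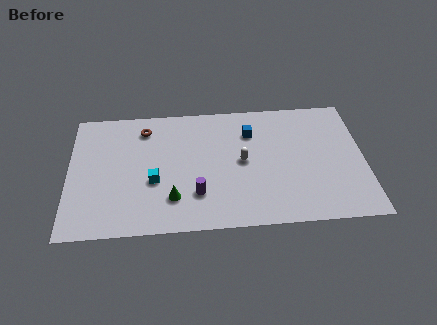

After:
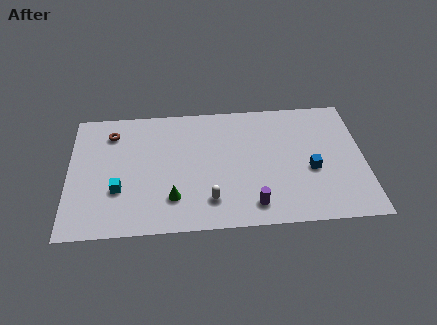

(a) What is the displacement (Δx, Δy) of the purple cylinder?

(3.0, -1.0)

From the two frames, the purple cylinder sits at roughly (6.9, 2.5) before and (9.9, 1.5) after.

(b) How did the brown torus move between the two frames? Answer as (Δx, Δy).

(-1.8, -0.2)

The brown torus was at about (4.1, 7.5) and moved to about (2.3, 7.3).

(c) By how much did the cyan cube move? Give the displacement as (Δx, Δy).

(-1.9, -0.5)

The cyan cube started near (4.6, 3.6) and ended near (2.7, 3.1).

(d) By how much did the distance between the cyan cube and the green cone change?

+1.4

They were about 1.6 units apart before and 3.0 after — 1.4 units further apart.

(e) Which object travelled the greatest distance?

the blue cube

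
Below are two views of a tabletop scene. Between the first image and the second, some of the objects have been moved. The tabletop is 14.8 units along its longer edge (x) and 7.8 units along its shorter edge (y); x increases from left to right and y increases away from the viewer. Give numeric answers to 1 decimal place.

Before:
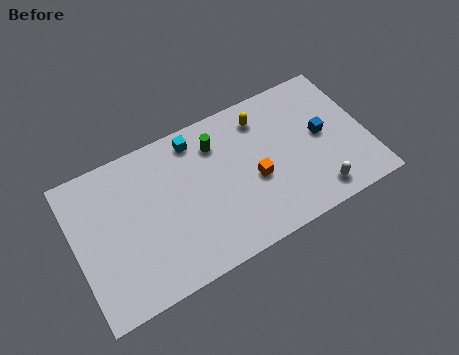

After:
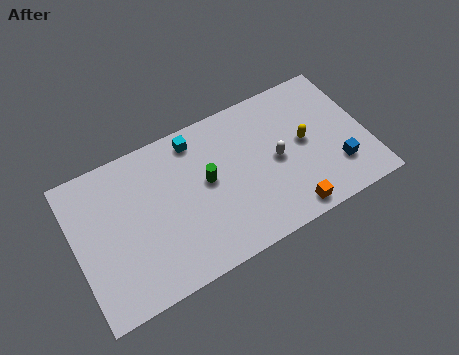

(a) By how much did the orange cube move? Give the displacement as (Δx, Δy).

(1.4, -2.4)

The orange cube started near (9.0, 3.3) and ended near (10.4, 0.9).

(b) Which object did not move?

the cyan cube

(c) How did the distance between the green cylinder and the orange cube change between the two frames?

+1.9

The distance was about 3.1 in the first image and 5.0 in the second, so they moved 1.9 units further apart.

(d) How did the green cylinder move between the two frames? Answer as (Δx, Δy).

(-0.7, -1.7)

The green cylinder was at about (7.4, 6.0) and moved to about (6.7, 4.3).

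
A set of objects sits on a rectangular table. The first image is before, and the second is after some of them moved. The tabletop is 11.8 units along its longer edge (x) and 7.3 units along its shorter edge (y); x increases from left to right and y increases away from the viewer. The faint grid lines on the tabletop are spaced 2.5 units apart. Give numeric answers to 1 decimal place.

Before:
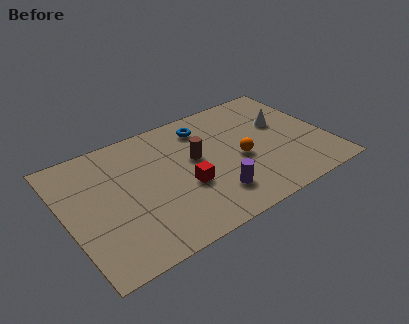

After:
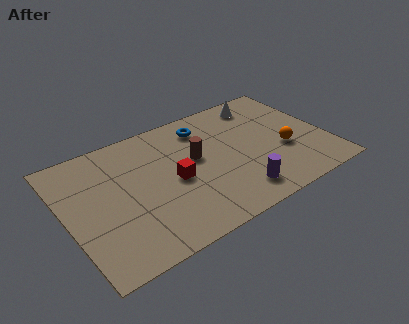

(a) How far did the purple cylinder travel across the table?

1.1

From (6.3, 1.7) to (7.3, 1.3), the purple cylinder covered √(1.0² + 0.4²) ≈ 1.1 units.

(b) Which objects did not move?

the brown cylinder and the blue torus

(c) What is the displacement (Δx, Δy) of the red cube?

(-0.4, 0.6)

The red cube was at about (5.2, 2.8) and moved to about (4.8, 3.4).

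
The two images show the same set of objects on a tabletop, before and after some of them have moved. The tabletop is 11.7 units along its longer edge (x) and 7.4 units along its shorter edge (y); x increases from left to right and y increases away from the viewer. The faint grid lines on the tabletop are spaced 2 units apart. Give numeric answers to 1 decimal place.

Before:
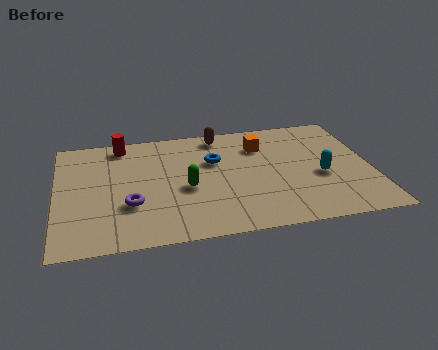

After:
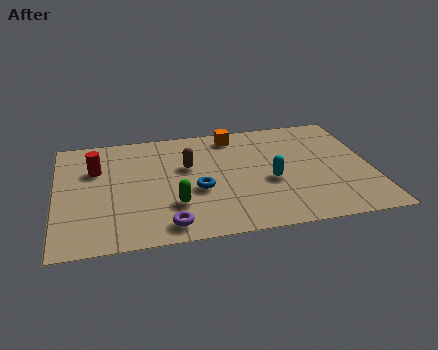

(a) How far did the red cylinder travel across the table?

1.8

The red cylinder was near (2.5, 6.5) before and (1.5, 5.0) after, so it travelled √(1.0² + 1.5²) ≈ 1.8 units.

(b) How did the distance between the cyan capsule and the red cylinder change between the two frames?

-1.4

Before: roughly 8.1 units apart; after: 6.7. That's 1.4 units closer together.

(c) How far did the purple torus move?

2.0

The purple torus was near (2.7, 2.5) before and (4.0, 1.0) after, so it travelled √(1.3² + 1.5²) ≈ 2.0 units.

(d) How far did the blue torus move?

1.9

The blue torus was near (5.9, 4.8) before and (5.2, 3.0) after, so it travelled √(0.7² + 1.8²) ≈ 1.9 units.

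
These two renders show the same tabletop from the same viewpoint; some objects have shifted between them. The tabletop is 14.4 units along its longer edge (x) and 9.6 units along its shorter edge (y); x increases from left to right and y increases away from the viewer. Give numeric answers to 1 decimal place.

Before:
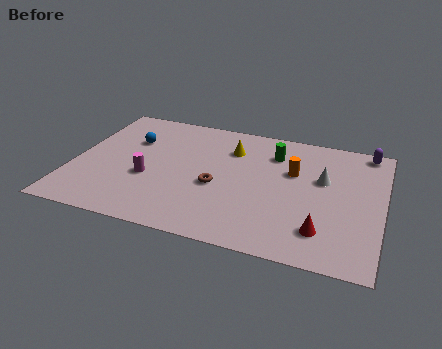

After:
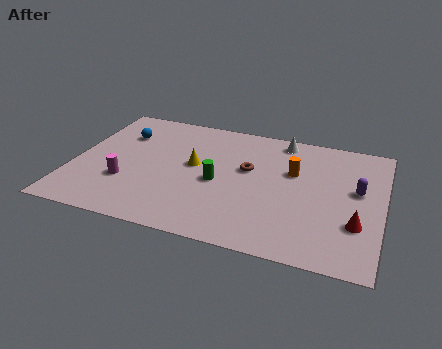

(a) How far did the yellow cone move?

2.4

The yellow cone moved from about (7.2, 7.1) to (5.6, 5.3), a distance of √(1.6² + 1.8²) ≈ 2.4.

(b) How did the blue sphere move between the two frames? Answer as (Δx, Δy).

(-0.5, 0.4)

The blue sphere was at about (2.5, 6.5) and moved to about (2.0, 6.9).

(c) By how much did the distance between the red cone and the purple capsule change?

-4.3

Before: roughly 6.8 units apart; after: 2.5. That's 4.3 units closer together.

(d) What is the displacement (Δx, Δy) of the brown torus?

(1.3, 1.7)

The brown torus started near (6.8, 4.0) and ended near (8.1, 5.7).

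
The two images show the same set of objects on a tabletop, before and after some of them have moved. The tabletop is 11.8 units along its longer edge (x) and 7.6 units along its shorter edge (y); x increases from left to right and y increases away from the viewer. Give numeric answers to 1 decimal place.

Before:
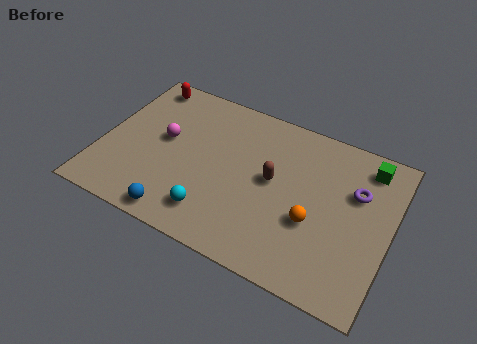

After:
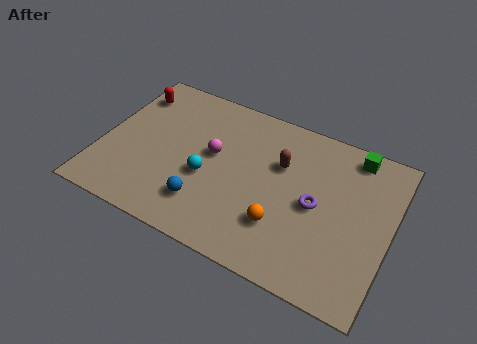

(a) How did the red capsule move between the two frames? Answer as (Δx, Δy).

(-0.4, -0.7)

The red capsule was at about (1.2, 6.7) and moved to about (0.8, 6.0).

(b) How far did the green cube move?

0.7

The green cube moved from about (10.6, 6.4) to (10.0, 6.7), a distance of √(0.6² + 0.3²) ≈ 0.7.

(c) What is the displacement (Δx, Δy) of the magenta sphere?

(2.0, 0.1)

The magenta sphere started near (2.5, 4.2) and ended near (4.5, 4.3).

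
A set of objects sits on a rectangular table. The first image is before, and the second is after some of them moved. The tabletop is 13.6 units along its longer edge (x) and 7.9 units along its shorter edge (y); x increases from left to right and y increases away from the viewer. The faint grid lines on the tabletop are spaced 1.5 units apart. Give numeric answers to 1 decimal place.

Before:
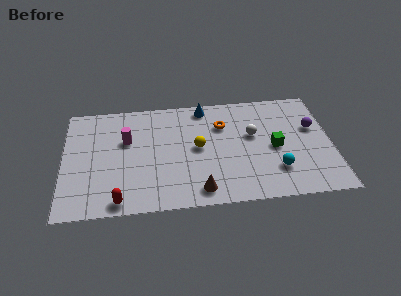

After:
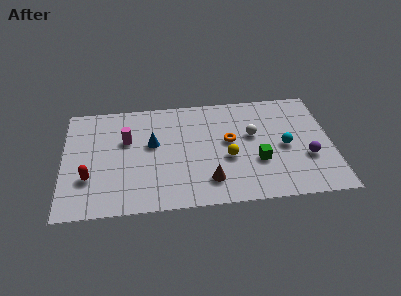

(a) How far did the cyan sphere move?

1.7

The cyan sphere was near (10.7, 2.1) before and (11.2, 3.7) after, so it travelled √(0.5² + 1.6²) ≈ 1.7 units.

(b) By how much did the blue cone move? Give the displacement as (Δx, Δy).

(-2.7, -2.4)

From the two frames, the blue cone sits at roughly (7.2, 7.0) before and (4.5, 4.6) after.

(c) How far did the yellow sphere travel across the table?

1.7

The yellow sphere moved from about (6.8, 4.1) to (8.3, 3.2), a distance of √(1.5² + 0.9²) ≈ 1.7.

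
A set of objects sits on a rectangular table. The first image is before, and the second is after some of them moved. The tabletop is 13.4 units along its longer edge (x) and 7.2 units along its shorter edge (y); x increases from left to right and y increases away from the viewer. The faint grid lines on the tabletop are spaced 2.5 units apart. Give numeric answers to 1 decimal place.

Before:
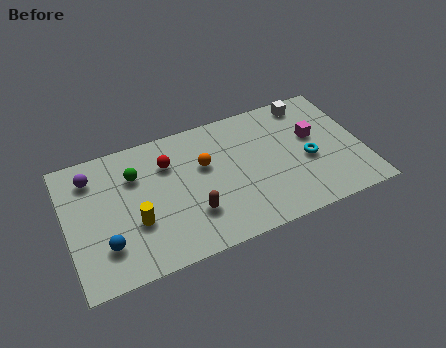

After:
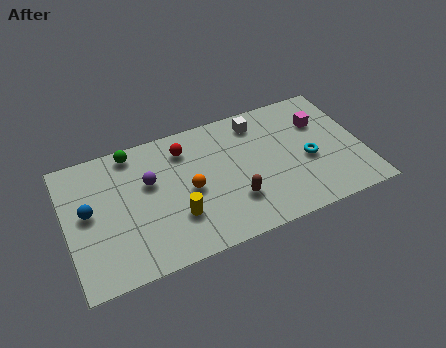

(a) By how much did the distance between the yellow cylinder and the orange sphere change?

-2.4

They were about 3.8 units apart before and 1.4 after — 2.4 units closer together.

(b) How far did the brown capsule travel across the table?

1.9

The brown capsule was near (5.5, 2.1) before and (7.4, 2.1) after, so it travelled √(1.9² + 0.0²) ≈ 1.9 units.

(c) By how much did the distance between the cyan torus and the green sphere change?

+0.4

Before: roughly 8.0 units apart; after: 8.4. That's 0.4 units further apart.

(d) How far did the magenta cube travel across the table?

0.8

From (11.3, 4.3) to (11.7, 5.0), the magenta cube covered √(0.4² + 0.7²) ≈ 0.8 units.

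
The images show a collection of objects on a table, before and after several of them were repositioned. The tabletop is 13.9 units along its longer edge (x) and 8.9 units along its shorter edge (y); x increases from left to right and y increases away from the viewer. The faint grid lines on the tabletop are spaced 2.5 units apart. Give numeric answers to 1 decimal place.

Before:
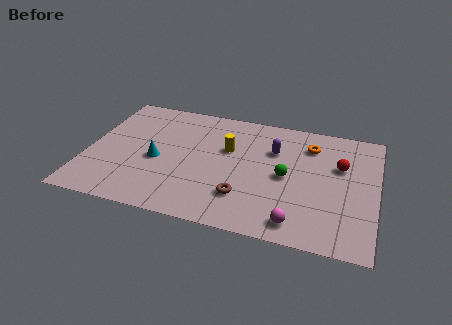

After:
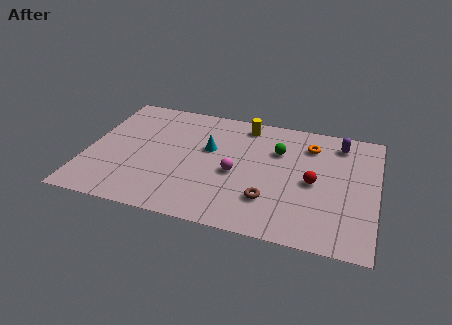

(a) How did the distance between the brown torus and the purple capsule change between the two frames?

+1.9

Before: roughly 4.0 units apart; after: 5.9. That's 1.9 units further apart.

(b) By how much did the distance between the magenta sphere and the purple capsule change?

+0.8

Before: roughly 5.1 units apart; after: 5.9. That's 0.8 units further apart.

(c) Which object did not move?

the orange torus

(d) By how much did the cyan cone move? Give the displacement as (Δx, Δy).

(2.4, 1.5)

The cyan cone started near (3.4, 3.9) and ended near (5.8, 5.4).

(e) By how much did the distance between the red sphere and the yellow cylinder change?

-0.5

Before: roughly 5.4 units apart; after: 4.9. That's 0.5 units closer together.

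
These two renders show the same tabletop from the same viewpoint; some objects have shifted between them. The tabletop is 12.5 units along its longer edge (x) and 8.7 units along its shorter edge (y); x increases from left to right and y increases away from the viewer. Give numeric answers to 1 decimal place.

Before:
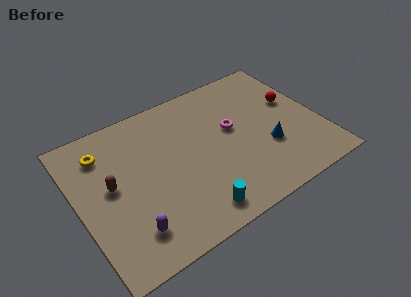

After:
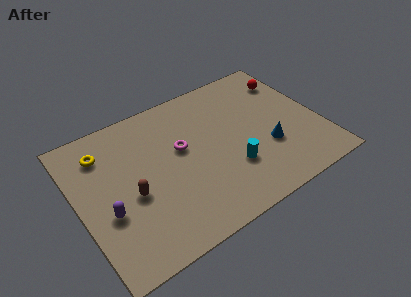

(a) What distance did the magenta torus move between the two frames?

2.7

The magenta torus was near (8.1, 5.0) before and (5.4, 5.1) after, so it travelled √(2.7² + 0.1²) ≈ 2.7 units.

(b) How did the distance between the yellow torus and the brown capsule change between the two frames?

+1.2

Before: roughly 2.1 units apart; after: 3.3. That's 1.2 units further apart.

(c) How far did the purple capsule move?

1.7

The purple capsule was near (2.2, 1.8) before and (1.3, 3.3) after, so it travelled √(0.9² + 1.5²) ≈ 1.7 units.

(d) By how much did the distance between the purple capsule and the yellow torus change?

-1.5

Before: roughly 5.0 units apart; after: 3.5. That's 1.5 units closer together.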